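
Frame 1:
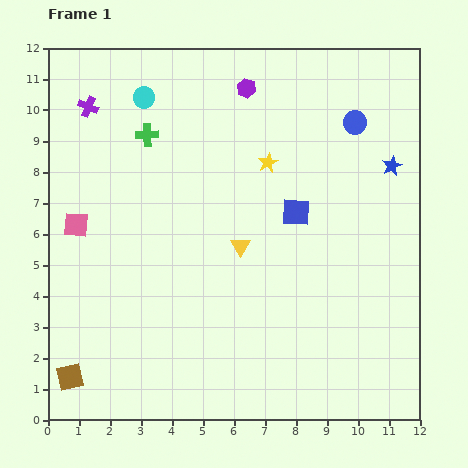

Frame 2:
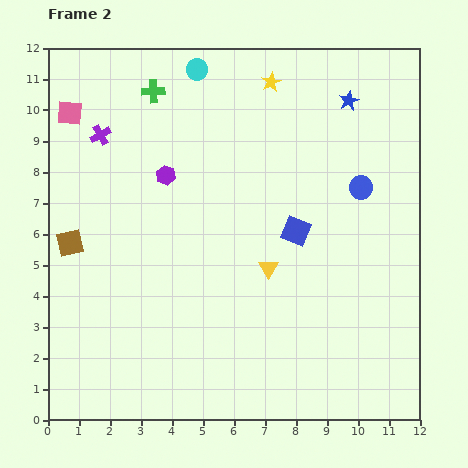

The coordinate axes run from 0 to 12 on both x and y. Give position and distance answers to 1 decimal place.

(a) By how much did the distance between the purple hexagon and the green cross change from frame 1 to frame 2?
-0.8

Distance in frame 1: 3.5. Distance in frame 2: 2.7.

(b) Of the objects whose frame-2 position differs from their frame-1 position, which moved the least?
the blue square

(moved 0.6)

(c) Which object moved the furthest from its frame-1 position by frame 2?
the brown square

(moved 4.3; next 3.8)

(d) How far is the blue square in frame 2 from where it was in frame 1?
0.6

The blue square moved from (8.0, 6.7) to (8.0, 6.1), a distance of √(0.0² + 0.6²) ≈ 0.6.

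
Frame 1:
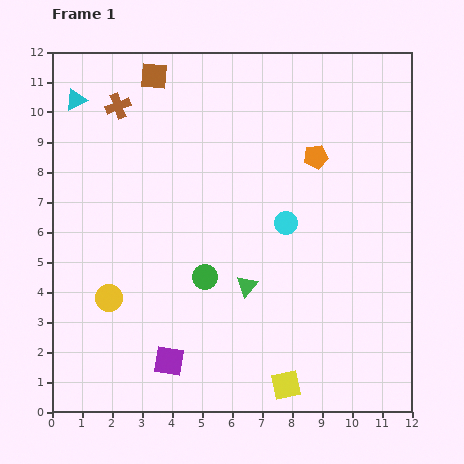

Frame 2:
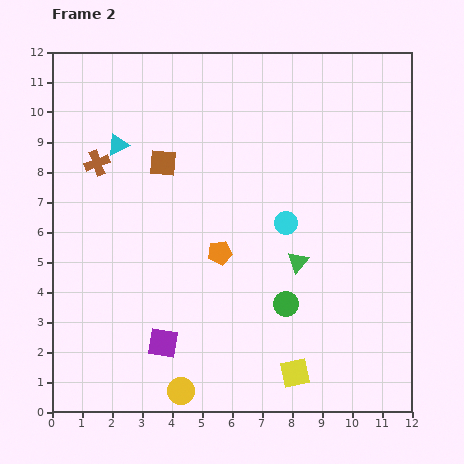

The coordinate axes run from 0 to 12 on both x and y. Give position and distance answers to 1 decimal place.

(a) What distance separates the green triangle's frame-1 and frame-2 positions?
1.9

The green triangle moved from (6.5, 4.2) to (8.2, 5.0), a distance of √(1.7² + 0.8²) ≈ 1.9.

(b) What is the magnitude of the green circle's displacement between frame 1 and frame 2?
2.8

The green circle moved from (5.1, 4.5) to (7.8, 3.6), a distance of √(2.7² + 0.9²) ≈ 2.8.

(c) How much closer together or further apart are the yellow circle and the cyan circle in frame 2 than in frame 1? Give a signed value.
+0.2

Distance in frame 1: 6.4. Distance in frame 2: 6.6.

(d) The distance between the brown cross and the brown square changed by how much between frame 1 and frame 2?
+0.6

Distance in frame 1: 1.6. Distance in frame 2: 2.2.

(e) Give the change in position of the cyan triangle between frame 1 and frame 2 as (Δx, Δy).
(1.4, -1.5)

The cyan triangle was at (0.8, 10.4) in frame 1 and (2.2, 8.9) in frame 2.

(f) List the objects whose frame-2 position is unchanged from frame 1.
the cyan circle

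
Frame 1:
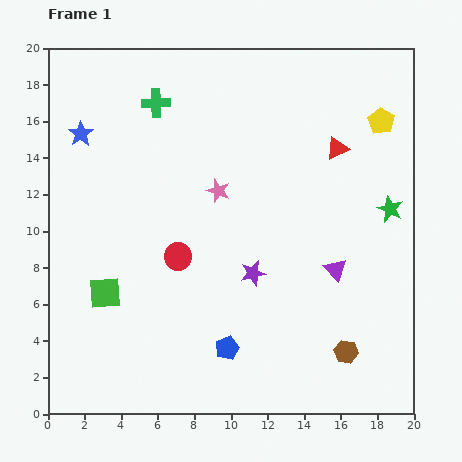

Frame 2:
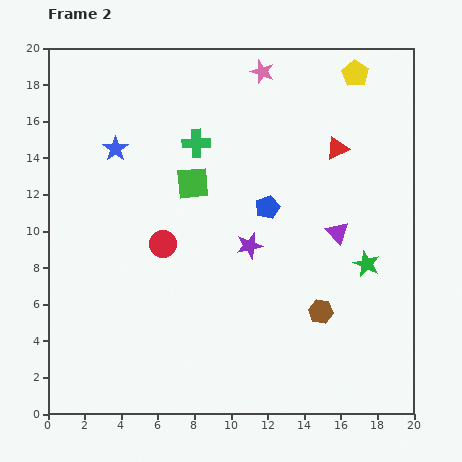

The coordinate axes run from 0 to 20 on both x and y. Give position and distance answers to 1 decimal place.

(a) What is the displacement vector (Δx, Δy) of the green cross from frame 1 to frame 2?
(2.2, -2.2)

The green cross was at (5.9, 17.0) in frame 1 and (8.1, 14.8) in frame 2.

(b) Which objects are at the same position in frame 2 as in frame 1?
the red triangle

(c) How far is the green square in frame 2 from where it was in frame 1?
7.7

The green square moved from (3.1, 6.6) to (7.9, 12.6), a distance of √(4.8² + 6.0²) ≈ 7.7.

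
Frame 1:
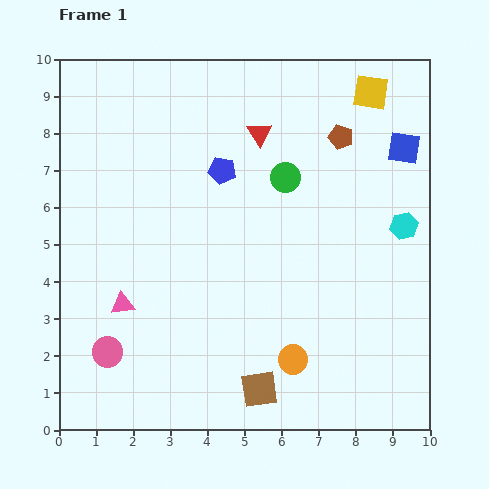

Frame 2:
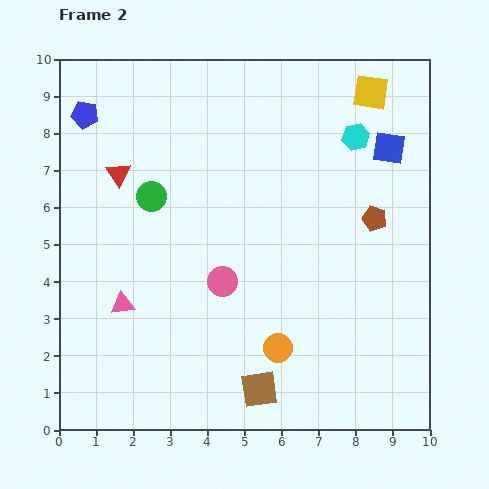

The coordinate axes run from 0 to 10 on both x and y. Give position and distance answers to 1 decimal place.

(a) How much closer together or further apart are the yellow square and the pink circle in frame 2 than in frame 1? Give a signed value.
-3.5

Distance in frame 1: 10.0. Distance in frame 2: 6.5.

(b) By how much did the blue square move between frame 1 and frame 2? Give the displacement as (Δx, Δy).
(-0.4, 0.0)

The blue square was at (9.3, 7.6) in frame 1 and (8.9, 7.6) in frame 2.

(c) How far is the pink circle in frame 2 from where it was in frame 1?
3.6

The pink circle moved from (1.3, 2.1) to (4.4, 4.0), a distance of √(3.1² + 1.9²) ≈ 3.6.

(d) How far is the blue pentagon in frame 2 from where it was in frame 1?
4.0

The blue pentagon moved from (4.4, 7.0) to (0.7, 8.5), a distance of √(3.7² + 1.5²) ≈ 4.0.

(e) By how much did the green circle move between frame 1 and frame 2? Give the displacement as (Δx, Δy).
(-3.6, -0.5)

The green circle was at (6.1, 6.8) in frame 1 and (2.5, 6.3) in frame 2.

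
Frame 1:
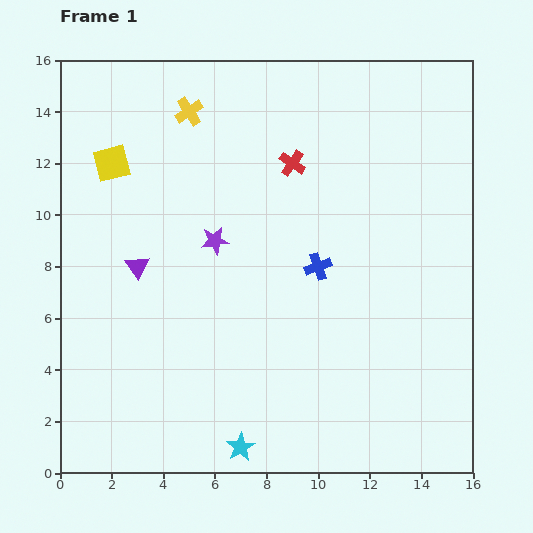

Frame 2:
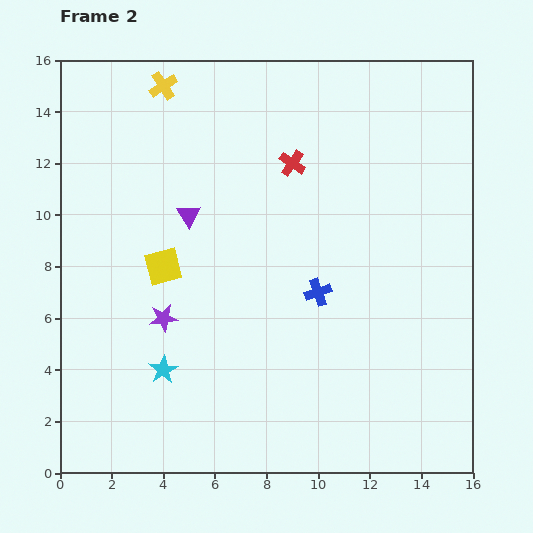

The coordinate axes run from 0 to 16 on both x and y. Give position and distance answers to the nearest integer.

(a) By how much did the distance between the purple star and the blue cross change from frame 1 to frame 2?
+2

Distance in frame 1: 4. Distance in frame 2: 6.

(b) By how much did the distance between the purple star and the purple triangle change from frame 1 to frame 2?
+1

Distance in frame 1: 3. Distance in frame 2: 4.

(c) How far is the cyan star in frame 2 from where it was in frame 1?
4

The cyan star moved from (7, 1) to (4, 4), a distance of √(3² + 3²) ≈ 4.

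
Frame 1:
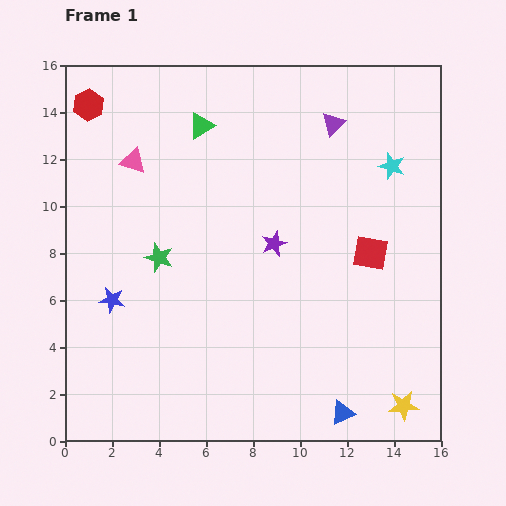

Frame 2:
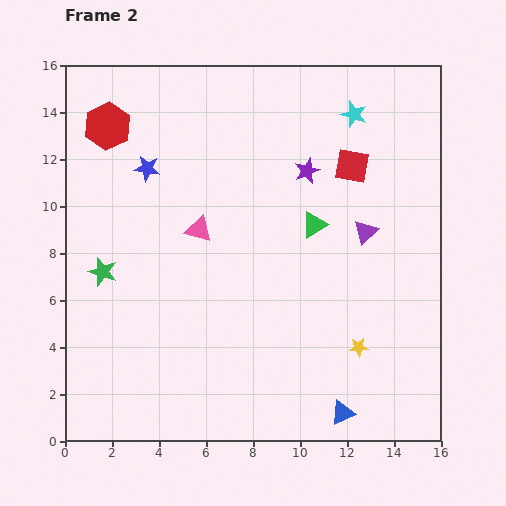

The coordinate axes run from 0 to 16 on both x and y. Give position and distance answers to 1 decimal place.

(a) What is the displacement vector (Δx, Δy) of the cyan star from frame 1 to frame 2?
(-1.6, 2.2)

The cyan star was at (13.9, 11.7) in frame 1 and (12.3, 13.9) in frame 2.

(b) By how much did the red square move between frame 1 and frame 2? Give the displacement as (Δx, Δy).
(-0.8, 3.7)

The red square was at (13.0, 8.0) in frame 1 and (12.2, 11.7) in frame 2.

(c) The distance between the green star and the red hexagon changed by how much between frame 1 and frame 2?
-1.0

Distance in frame 1: 7.2. Distance in frame 2: 6.2.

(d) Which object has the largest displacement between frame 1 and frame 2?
the green triangle

(moved 6.4; next 5.8)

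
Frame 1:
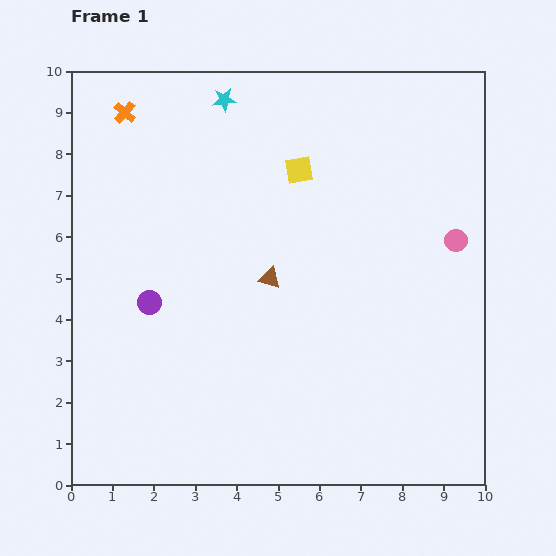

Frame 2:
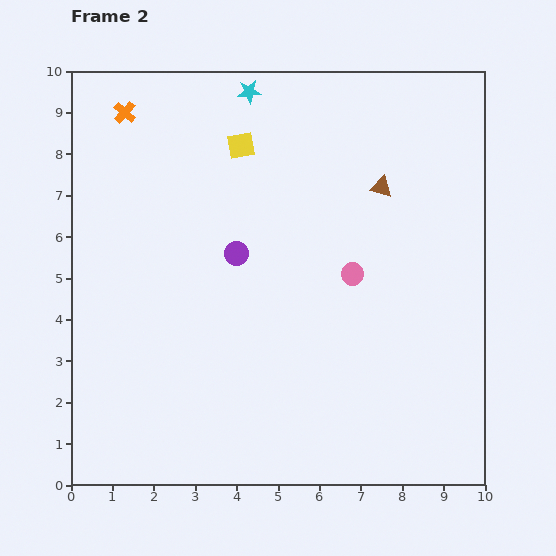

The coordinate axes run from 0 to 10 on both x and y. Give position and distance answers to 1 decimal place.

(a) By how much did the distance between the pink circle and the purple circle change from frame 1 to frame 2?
-4.8

Distance in frame 1: 7.6. Distance in frame 2: 2.8.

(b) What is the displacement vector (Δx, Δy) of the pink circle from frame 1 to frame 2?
(-2.5, -0.8)

The pink circle was at (9.3, 5.9) in frame 1 and (6.8, 5.1) in frame 2.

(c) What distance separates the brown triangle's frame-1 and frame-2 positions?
3.5

The brown triangle moved from (4.8, 5.0) to (7.5, 7.2), a distance of √(2.7² + 2.2²) ≈ 3.5.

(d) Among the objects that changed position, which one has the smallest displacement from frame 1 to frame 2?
the cyan star

(moved 0.6)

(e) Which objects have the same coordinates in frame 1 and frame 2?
the orange cross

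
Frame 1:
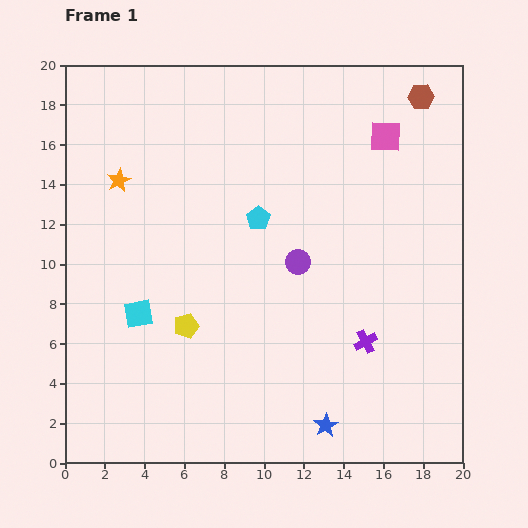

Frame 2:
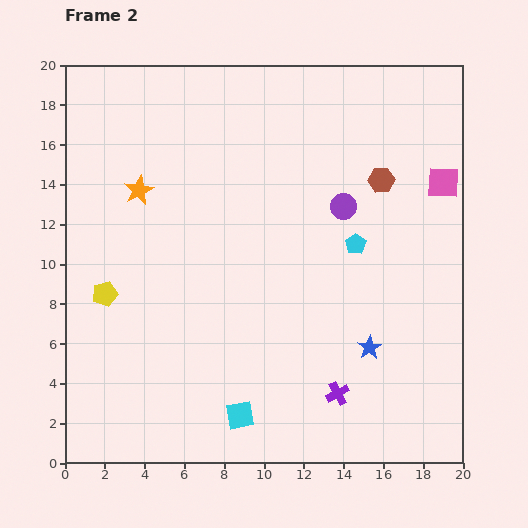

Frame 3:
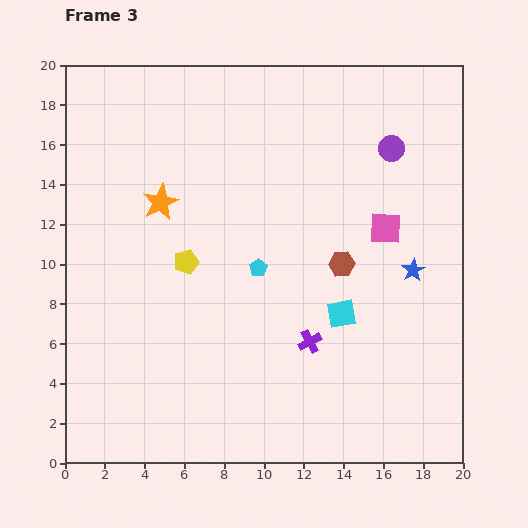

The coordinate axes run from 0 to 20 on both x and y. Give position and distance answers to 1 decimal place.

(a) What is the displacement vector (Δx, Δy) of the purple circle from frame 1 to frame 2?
(2.3, 2.8)

The purple circle was at (11.7, 10.1) in frame 1 and (14.0, 12.9) in frame 2.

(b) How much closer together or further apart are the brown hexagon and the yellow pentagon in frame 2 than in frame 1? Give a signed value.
-1.5

Distance in frame 1: 16.5. Distance in frame 2: 15.0.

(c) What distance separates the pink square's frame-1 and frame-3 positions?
4.6

The pink square moved from (16.1, 16.4) to (16.1, 11.8), a distance of √(0.0² + 4.6²) ≈ 4.6.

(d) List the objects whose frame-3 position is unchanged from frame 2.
none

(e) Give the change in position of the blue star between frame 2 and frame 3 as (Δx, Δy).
(2.2, 3.9)

The blue star was at (15.3, 5.8) in frame 2 and (17.5, 9.7) in frame 3.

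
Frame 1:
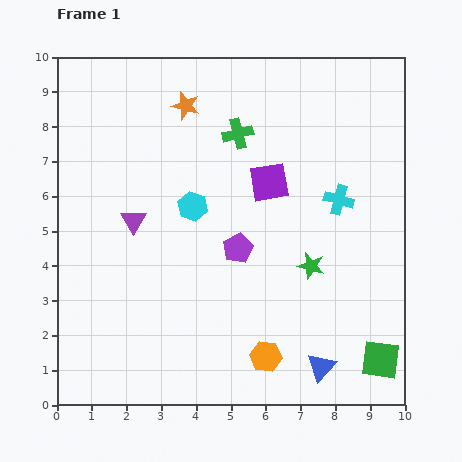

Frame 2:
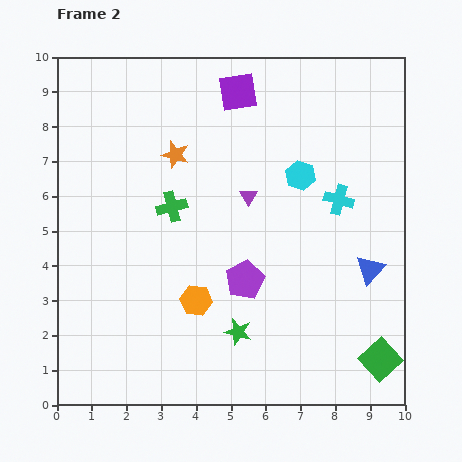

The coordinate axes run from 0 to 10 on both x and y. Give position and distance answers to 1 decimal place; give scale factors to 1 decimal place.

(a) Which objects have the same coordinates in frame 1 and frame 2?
the cyan cross, the green square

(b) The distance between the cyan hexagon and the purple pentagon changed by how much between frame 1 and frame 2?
+1.6

Distance in frame 1: 1.8. Distance in frame 2: 3.4.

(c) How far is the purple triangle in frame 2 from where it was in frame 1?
3.4

The purple triangle moved from (2.2, 5.3) to (5.5, 6.0), a distance of √(3.3² + 0.7²) ≈ 3.4.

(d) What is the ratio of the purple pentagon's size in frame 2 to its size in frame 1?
1.3×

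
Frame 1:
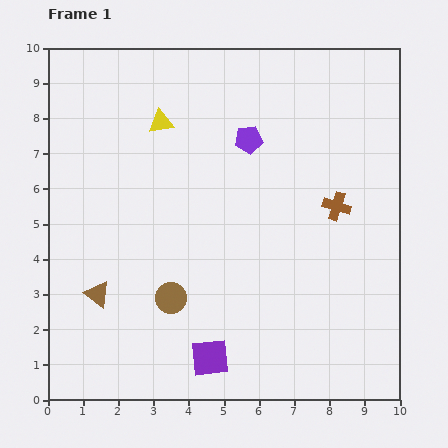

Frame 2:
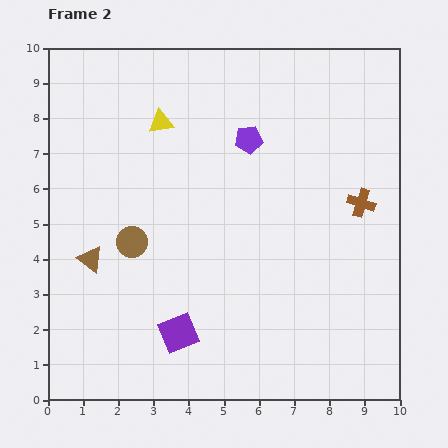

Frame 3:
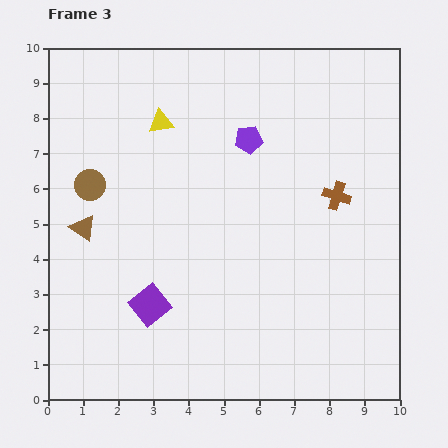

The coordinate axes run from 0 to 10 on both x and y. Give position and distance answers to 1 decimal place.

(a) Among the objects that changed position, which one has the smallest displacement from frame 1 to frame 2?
the brown cross

(moved 0.7)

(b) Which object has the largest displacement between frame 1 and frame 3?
the brown circle

(moved 3.9; next 2.3)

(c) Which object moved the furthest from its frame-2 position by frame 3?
the brown circle

(moved 2.0; next 1.1)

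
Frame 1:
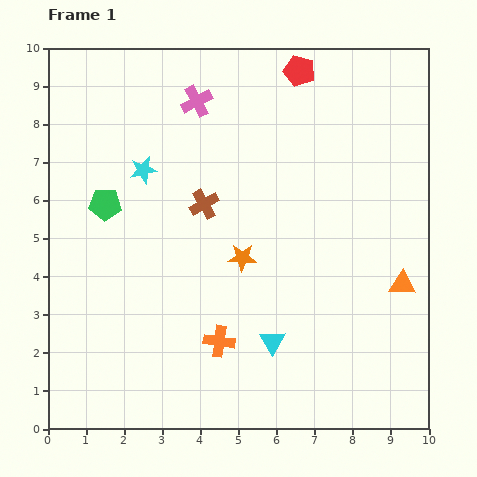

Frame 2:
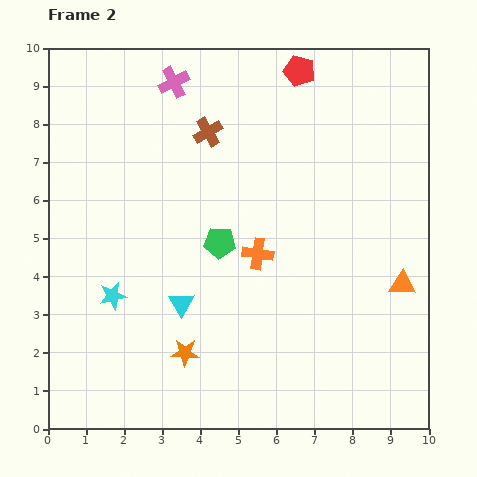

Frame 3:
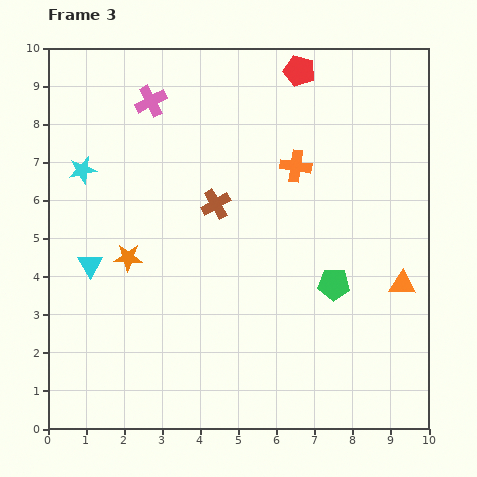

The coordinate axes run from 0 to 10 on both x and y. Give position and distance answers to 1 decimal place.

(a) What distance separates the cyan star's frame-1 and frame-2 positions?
3.4

The cyan star moved from (2.5, 6.8) to (1.7, 3.5), a distance of √(0.8² + 3.3²) ≈ 3.4.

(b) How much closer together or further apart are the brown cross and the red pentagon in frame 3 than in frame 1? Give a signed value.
-0.2

Distance in frame 1: 4.3. Distance in frame 3: 4.1.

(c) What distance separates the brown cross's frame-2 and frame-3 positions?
1.9

The brown cross moved from (4.2, 7.8) to (4.4, 5.9), a distance of √(0.2² + 1.9²) ≈ 1.9.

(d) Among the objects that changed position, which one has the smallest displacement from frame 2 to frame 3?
the pink cross

(moved 0.8)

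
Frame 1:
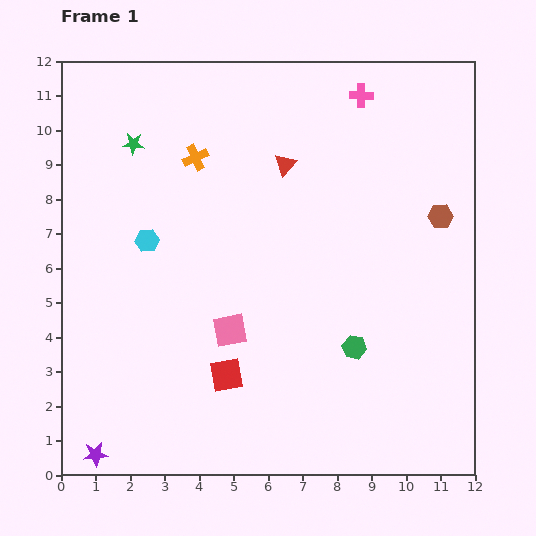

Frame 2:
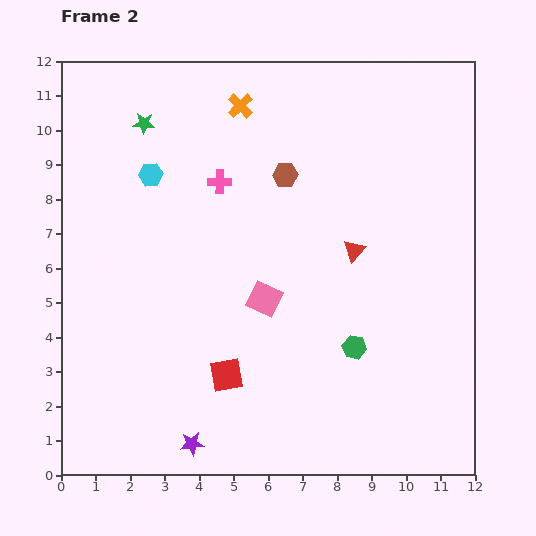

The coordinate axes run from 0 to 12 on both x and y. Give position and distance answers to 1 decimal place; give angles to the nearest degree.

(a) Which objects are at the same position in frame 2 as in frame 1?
the green hexagon, the red square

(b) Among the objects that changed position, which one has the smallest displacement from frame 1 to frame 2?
the green star

(moved 0.7)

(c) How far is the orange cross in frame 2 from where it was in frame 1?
2.0

The orange cross moved from (3.9, 9.2) to (5.2, 10.7), a distance of √(1.3² + 1.5²) ≈ 2.0.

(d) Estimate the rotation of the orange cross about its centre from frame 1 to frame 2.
20° counter-clockwise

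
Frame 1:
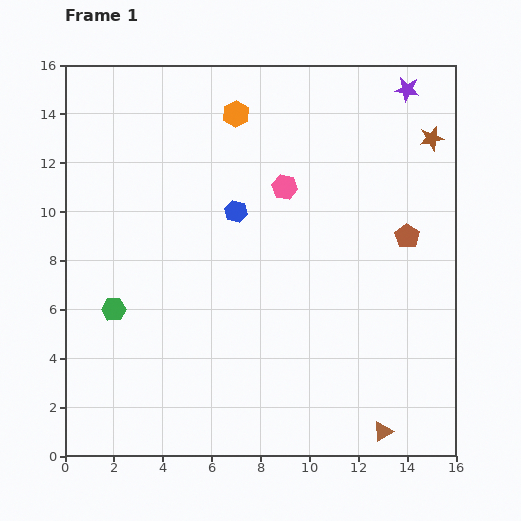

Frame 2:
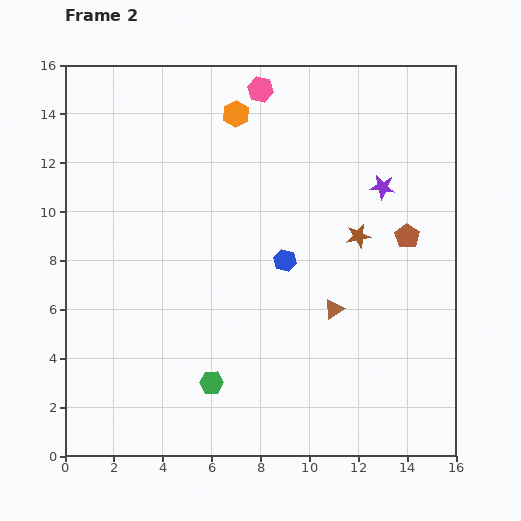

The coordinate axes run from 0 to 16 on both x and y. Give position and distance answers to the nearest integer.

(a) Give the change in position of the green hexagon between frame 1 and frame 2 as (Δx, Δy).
(4, -3)

The green hexagon was at (2, 6) in frame 1 and (6, 3) in frame 2.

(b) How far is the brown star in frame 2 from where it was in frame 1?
5

The brown star moved from (15, 13) to (12, 9), a distance of √(3² + 4²) ≈ 5.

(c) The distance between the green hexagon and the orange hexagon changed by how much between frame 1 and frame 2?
+2

Distance in frame 1: 9. Distance in frame 2: 11.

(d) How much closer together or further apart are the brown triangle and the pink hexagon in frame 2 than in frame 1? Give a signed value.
-2

Distance in frame 1: 11. Distance in frame 2: 9.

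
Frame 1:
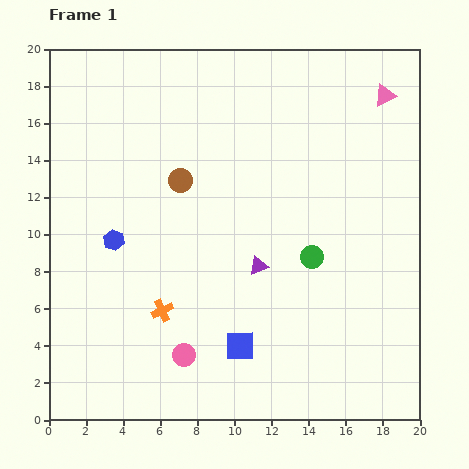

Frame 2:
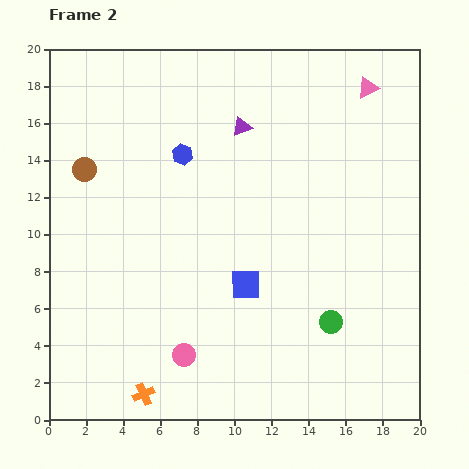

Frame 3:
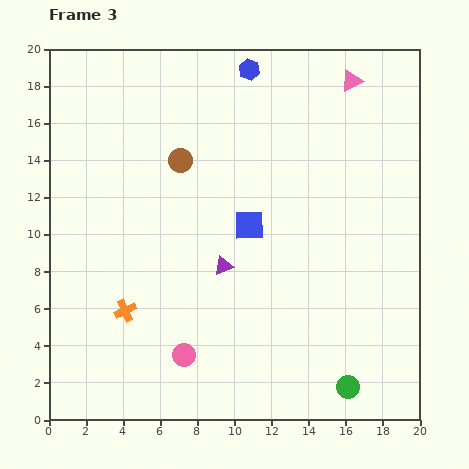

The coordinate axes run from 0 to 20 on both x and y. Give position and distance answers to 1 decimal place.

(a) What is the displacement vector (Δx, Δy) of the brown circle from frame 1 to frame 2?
(-5.2, 0.6)

The brown circle was at (7.1, 12.9) in frame 1 and (1.9, 13.5) in frame 2.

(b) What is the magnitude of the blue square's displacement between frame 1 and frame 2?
3.3

The blue square moved from (10.3, 4.0) to (10.6, 7.3), a distance of √(0.3² + 3.3²) ≈ 3.3.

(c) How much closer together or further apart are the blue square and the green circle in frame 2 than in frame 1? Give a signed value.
-1.2

Distance in frame 1: 6.2. Distance in frame 2: 5.0.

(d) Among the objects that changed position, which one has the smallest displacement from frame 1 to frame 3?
the brown circle

(moved 1.1)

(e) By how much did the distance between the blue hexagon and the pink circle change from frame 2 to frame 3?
+5.0

Distance in frame 2: 10.8. Distance in frame 3: 15.8.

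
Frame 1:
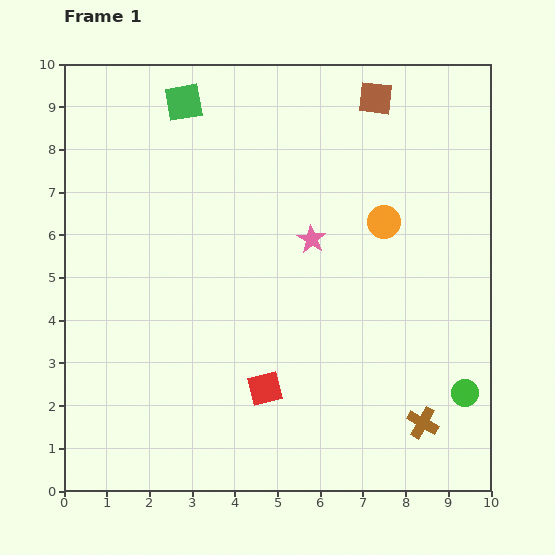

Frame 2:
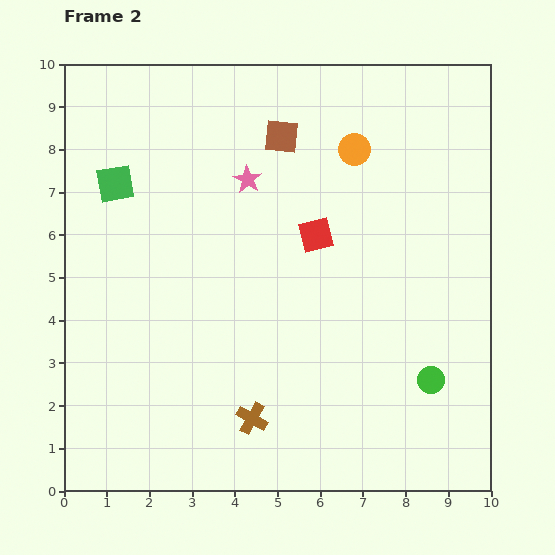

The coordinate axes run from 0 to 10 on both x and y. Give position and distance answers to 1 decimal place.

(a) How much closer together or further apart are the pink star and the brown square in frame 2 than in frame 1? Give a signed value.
-2.3

Distance in frame 1: 3.6. Distance in frame 2: 1.3.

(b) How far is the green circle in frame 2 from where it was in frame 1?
0.9

The green circle moved from (9.4, 2.3) to (8.6, 2.6), a distance of √(0.8² + 0.3²) ≈ 0.9.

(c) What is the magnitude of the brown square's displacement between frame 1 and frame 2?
2.4

The brown square moved from (7.3, 9.2) to (5.1, 8.3), a distance of √(2.2² + 0.9²) ≈ 2.4.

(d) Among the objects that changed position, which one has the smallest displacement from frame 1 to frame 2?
the green circle

(moved 0.9)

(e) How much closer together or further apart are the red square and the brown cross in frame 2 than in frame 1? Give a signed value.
+0.8

Distance in frame 1: 3.8. Distance in frame 2: 4.6.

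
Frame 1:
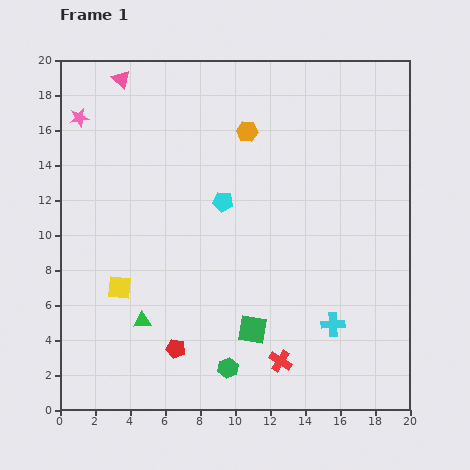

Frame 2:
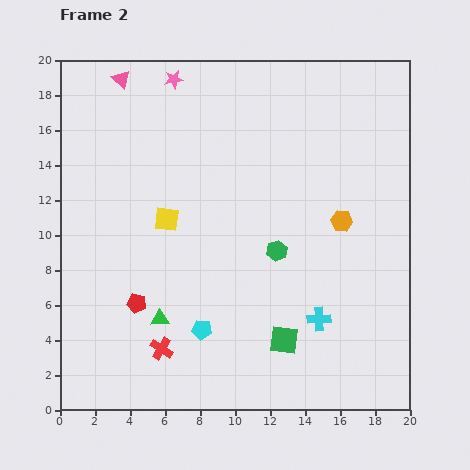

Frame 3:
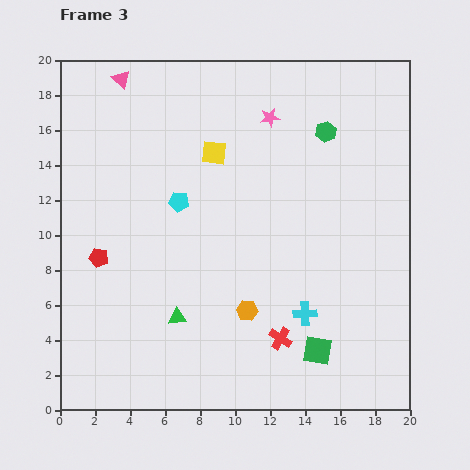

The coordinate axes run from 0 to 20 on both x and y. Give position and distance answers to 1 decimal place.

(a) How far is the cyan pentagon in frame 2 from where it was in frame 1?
7.4

The cyan pentagon moved from (9.3, 11.9) to (8.1, 4.6), a distance of √(1.2² + 7.3²) ≈ 7.4.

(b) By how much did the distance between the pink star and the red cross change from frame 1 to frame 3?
-5.4

Distance in frame 1: 18.0. Distance in frame 3: 12.6.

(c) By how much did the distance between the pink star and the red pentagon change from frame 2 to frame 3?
-0.3

Distance in frame 2: 13.0. Distance in frame 3: 12.7.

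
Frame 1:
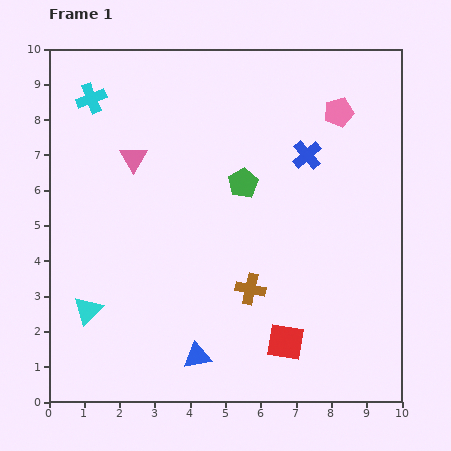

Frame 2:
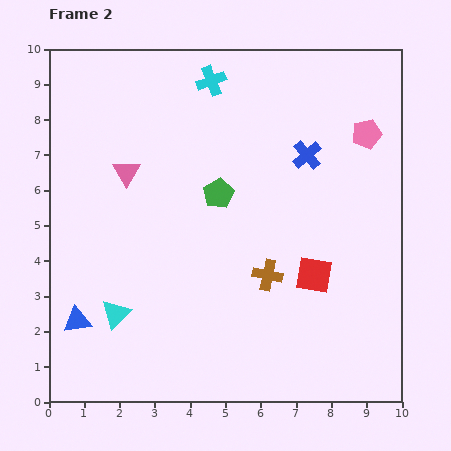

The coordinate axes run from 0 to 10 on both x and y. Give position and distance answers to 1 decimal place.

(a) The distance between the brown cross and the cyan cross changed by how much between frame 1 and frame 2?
-1.3

Distance in frame 1: 7.0. Distance in frame 2: 5.7.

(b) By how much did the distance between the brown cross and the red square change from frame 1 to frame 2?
-0.5

Distance in frame 1: 1.8. Distance in frame 2: 1.3.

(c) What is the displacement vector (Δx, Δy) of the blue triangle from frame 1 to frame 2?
(-3.4, 1.0)

The blue triangle was at (4.2, 1.3) in frame 1 and (0.8, 2.3) in frame 2.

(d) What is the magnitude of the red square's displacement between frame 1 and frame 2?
2.1

The red square moved from (6.7, 1.7) to (7.5, 3.6), a distance of √(0.8² + 1.9²) ≈ 2.1.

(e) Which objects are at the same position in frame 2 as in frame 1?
the blue cross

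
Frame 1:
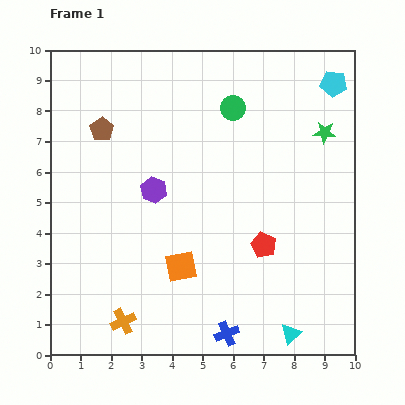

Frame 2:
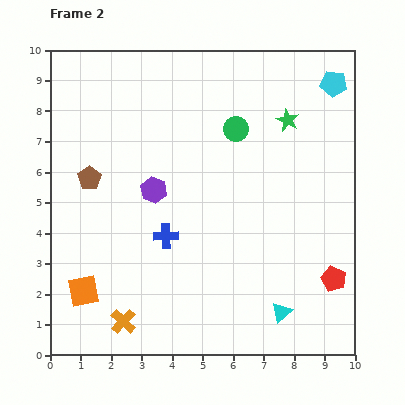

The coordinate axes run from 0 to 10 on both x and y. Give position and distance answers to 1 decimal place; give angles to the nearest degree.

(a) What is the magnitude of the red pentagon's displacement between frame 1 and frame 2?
2.5

The red pentagon moved from (7.0, 3.6) to (9.3, 2.5), a distance of √(2.3² + 1.1²) ≈ 2.5.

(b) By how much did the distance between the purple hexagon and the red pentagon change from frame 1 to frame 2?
+2.6

Distance in frame 1: 4.0. Distance in frame 2: 6.6.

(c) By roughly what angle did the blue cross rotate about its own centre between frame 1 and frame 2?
20° clockwise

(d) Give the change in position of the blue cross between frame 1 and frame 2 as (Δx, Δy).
(-2.0, 3.2)

The blue cross was at (5.8, 0.7) in frame 1 and (3.8, 3.9) in frame 2.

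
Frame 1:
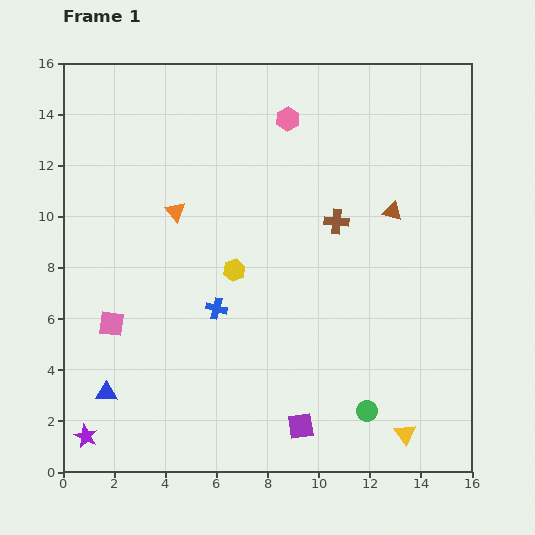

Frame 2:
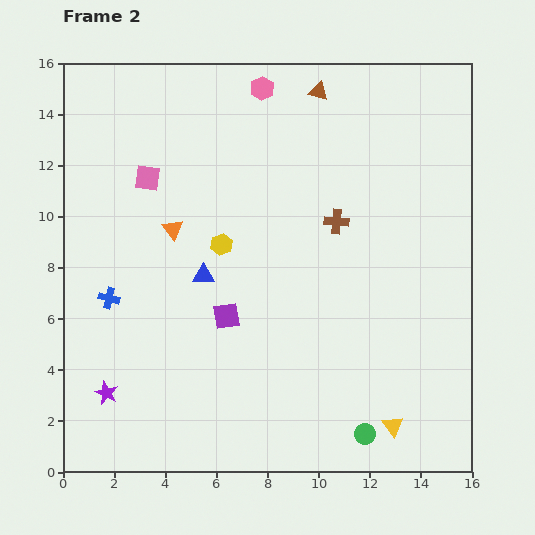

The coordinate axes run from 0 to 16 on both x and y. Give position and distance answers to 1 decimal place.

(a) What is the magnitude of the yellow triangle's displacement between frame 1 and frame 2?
0.6

The yellow triangle moved from (13.4, 1.5) to (12.9, 1.8), a distance of √(0.5² + 0.3²) ≈ 0.6.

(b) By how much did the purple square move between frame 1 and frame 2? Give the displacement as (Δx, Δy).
(-2.9, 4.3)

The purple square was at (9.3, 1.8) in frame 1 and (6.4, 6.1) in frame 2.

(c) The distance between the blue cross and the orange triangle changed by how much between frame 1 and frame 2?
-0.4

Distance in frame 1: 4.1. Distance in frame 2: 3.7.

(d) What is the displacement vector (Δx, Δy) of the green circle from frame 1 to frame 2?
(-0.1, -0.9)

The green circle was at (11.9, 2.4) in frame 1 and (11.8, 1.5) in frame 2.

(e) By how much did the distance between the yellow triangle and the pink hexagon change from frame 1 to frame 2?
+1.1

Distance in frame 1: 13.1. Distance in frame 2: 14.2.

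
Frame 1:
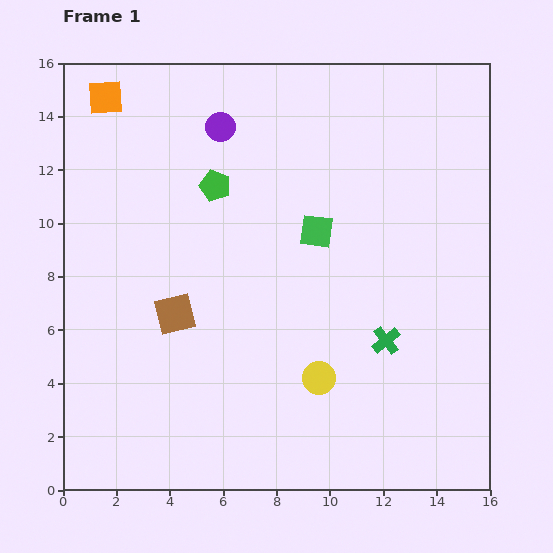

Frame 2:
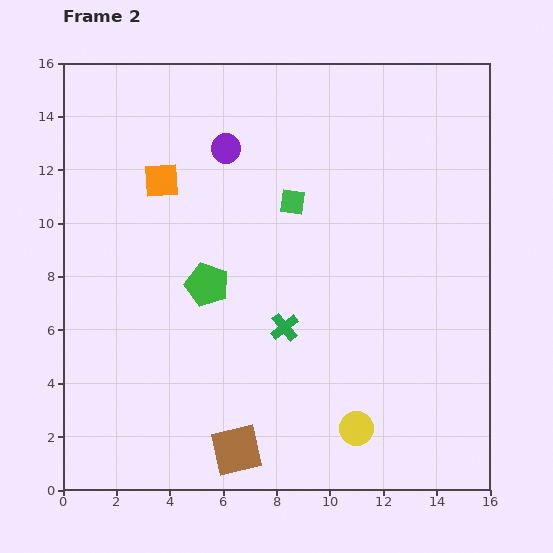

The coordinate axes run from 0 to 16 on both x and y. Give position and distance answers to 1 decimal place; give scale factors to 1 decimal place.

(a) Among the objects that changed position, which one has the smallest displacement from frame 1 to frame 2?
the purple circle

(moved 0.8)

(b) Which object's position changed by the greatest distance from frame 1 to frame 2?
the brown square

(moved 5.6; next 3.8)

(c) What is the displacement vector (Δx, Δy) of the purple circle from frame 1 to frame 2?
(0.2, -0.8)

The purple circle was at (5.9, 13.6) in frame 1 and (6.1, 12.8) in frame 2.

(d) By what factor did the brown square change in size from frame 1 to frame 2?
1.3×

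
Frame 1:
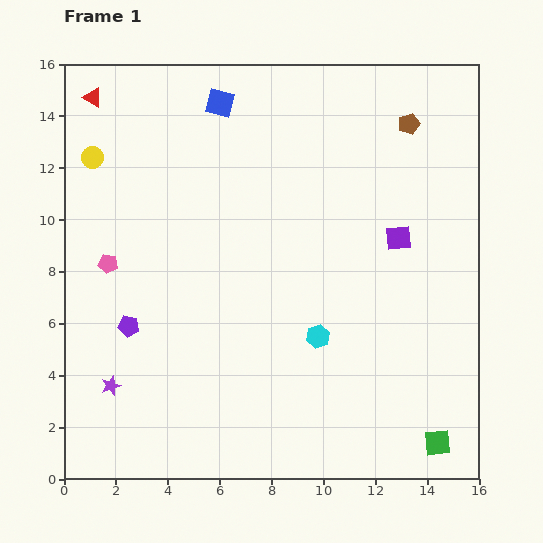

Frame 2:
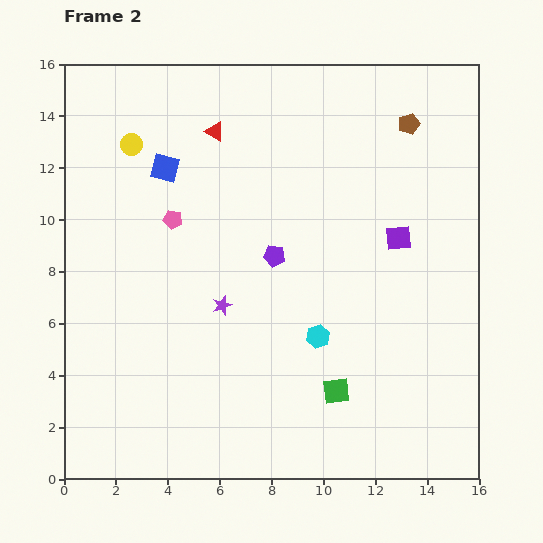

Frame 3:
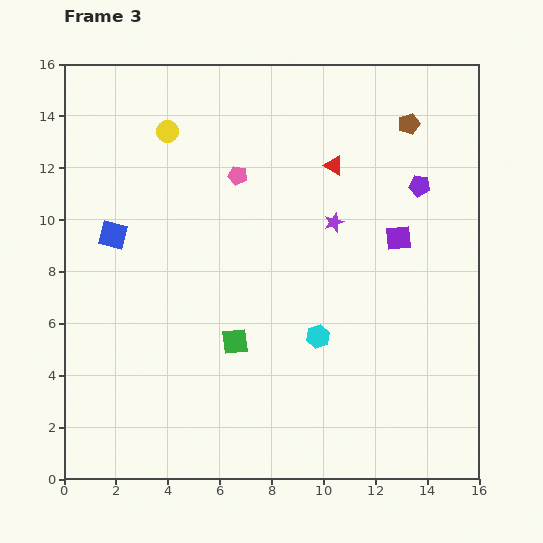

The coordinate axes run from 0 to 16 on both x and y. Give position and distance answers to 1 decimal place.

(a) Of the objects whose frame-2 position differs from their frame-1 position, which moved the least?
the yellow circle

(moved 1.6)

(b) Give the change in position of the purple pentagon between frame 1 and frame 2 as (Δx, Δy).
(5.6, 2.7)

The purple pentagon was at (2.5, 5.9) in frame 1 and (8.1, 8.6) in frame 2.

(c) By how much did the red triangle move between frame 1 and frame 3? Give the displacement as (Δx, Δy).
(9.3, -2.6)

The red triangle was at (1.1, 14.7) in frame 1 and (10.4, 12.1) in frame 3.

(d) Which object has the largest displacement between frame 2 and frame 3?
the purple pentagon

(moved 6.2; next 5.4)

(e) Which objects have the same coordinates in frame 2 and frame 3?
the purple square, the cyan hexagon, the brown pentagon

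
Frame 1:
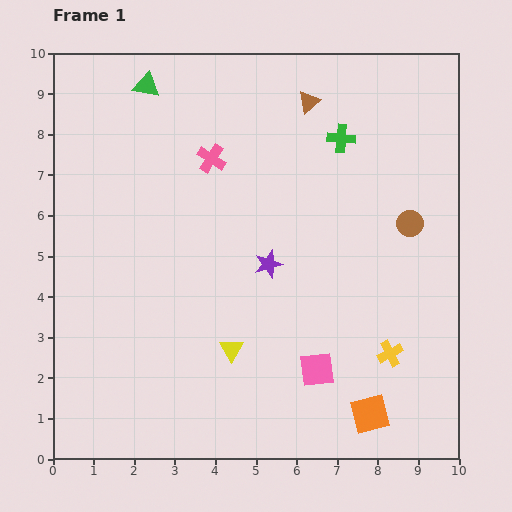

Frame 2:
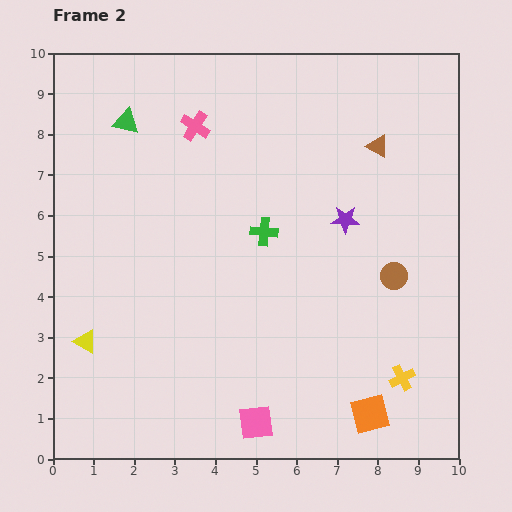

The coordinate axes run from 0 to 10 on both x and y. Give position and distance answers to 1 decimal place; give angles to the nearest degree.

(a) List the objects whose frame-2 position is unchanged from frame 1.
the orange square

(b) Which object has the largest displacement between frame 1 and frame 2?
the yellow triangle

(moved 3.6; next 3.0)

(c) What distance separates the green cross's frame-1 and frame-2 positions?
3.0

The green cross moved from (7.1, 7.9) to (5.2, 5.6), a distance of √(1.9² + 2.3²) ≈ 3.0.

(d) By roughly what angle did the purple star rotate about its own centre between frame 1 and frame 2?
19° clockwise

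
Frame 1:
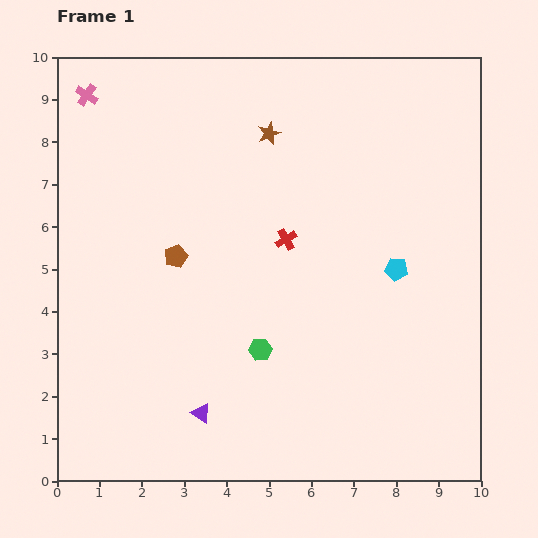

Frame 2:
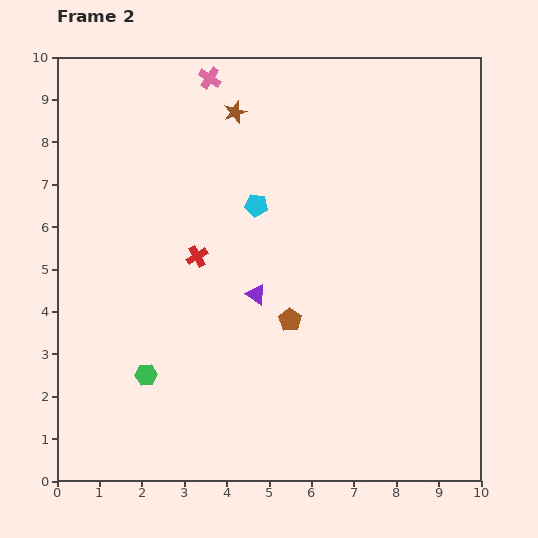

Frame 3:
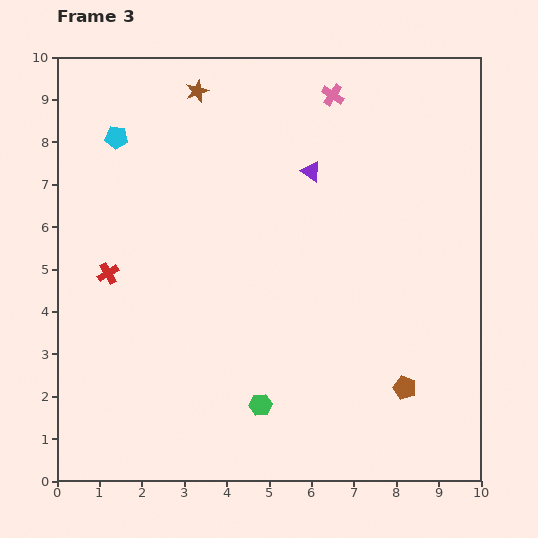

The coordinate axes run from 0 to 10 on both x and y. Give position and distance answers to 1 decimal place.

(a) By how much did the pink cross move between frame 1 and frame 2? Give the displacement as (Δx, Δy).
(2.9, 0.4)

The pink cross was at (0.7, 9.1) in frame 1 and (3.6, 9.5) in frame 2.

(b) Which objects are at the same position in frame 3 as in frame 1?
none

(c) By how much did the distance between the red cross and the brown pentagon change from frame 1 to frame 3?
+4.9

Distance in frame 1: 2.6. Distance in frame 3: 7.5.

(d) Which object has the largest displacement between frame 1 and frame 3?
the cyan pentagon

(moved 7.3; next 6.3)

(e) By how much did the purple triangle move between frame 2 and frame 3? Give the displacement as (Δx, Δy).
(1.3, 2.9)

The purple triangle was at (4.7, 4.4) in frame 2 and (6.0, 7.3) in frame 3.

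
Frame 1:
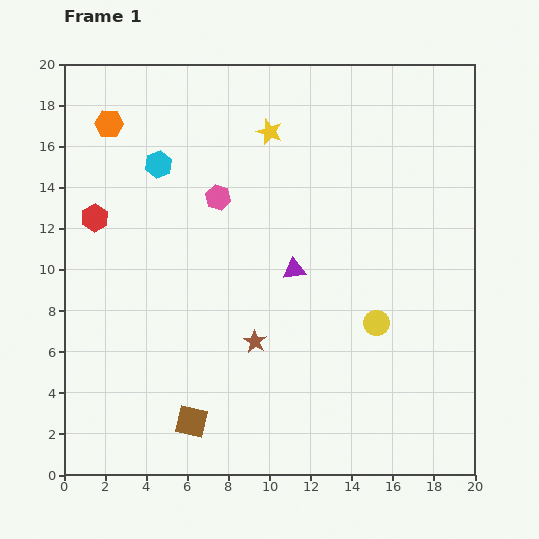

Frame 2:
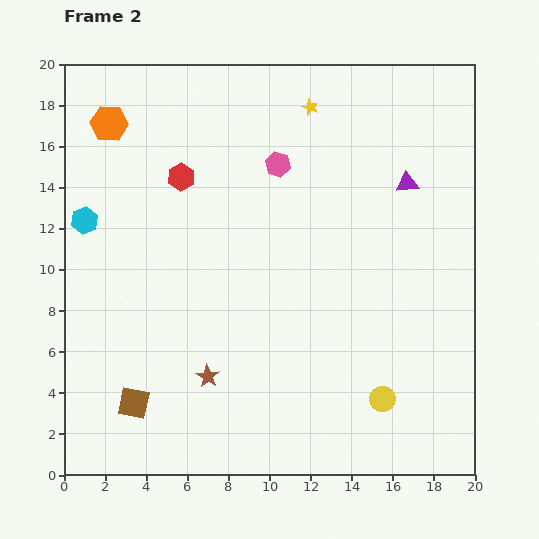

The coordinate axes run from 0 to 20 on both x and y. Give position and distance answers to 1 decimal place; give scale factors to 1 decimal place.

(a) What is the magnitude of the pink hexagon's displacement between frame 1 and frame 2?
3.3

The pink hexagon moved from (7.5, 13.5) to (10.4, 15.1), a distance of √(2.9² + 1.6²) ≈ 3.3.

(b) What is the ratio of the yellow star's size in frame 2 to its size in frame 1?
0.6×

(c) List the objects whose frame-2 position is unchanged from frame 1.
the orange hexagon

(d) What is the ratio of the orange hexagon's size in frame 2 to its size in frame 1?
1.3×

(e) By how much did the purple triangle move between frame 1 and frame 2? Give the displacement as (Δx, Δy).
(5.5, 4.2)

The purple triangle was at (11.2, 10.0) in frame 1 and (16.7, 14.2) in frame 2.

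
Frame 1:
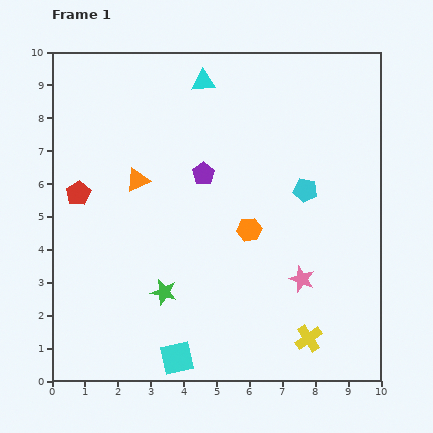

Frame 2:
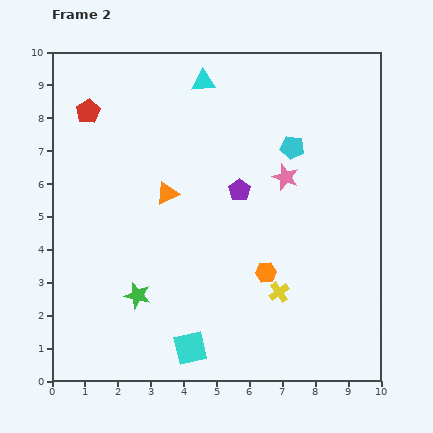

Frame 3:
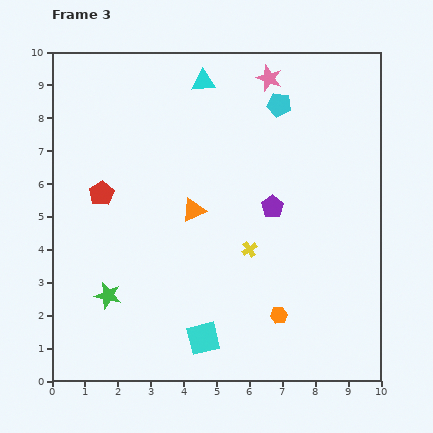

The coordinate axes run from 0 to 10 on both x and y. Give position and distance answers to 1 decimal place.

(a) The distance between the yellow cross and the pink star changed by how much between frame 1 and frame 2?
+1.7

Distance in frame 1: 1.8. Distance in frame 2: 3.5.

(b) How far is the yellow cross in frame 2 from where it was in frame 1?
1.7

The yellow cross moved from (7.8, 1.3) to (6.9, 2.7), a distance of √(0.9² + 1.4²) ≈ 1.7.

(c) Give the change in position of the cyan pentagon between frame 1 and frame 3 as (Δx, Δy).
(-0.8, 2.6)

The cyan pentagon was at (7.7, 5.8) in frame 1 and (6.9, 8.4) in frame 3.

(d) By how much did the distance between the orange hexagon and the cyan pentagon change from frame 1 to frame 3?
+4.3

Distance in frame 1: 2.1. Distance in frame 3: 6.4.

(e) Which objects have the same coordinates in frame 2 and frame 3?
the cyan triangle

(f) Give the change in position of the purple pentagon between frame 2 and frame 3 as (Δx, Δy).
(1.0, -0.5)

The purple pentagon was at (5.7, 5.8) in frame 2 and (6.7, 5.3) in frame 3.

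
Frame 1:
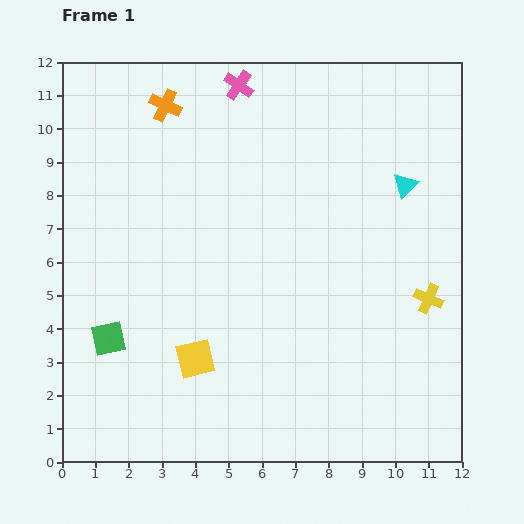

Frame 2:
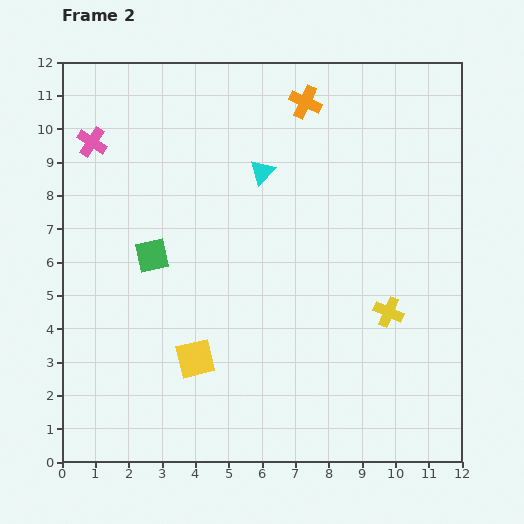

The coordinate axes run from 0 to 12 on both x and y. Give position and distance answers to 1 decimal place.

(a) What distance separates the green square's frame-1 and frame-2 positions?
2.8

The green square moved from (1.4, 3.7) to (2.7, 6.2), a distance of √(1.3² + 2.5²) ≈ 2.8.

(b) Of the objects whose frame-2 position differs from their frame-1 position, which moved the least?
the yellow cross

(moved 1.3)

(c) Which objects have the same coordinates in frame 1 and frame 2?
the yellow square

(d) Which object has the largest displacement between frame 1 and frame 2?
the pink cross

(moved 4.7; next 4.3)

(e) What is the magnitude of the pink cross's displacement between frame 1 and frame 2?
4.7

The pink cross moved from (5.3, 11.3) to (0.9, 9.6), a distance of √(4.4² + 1.7²) ≈ 4.7.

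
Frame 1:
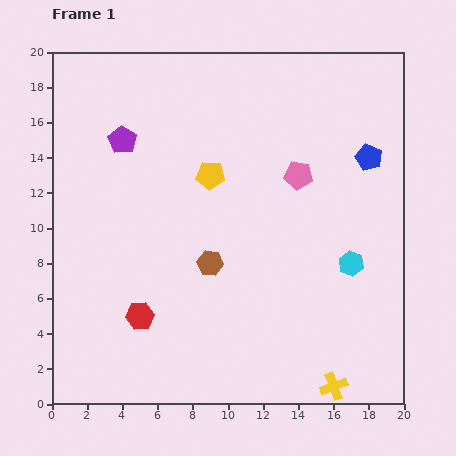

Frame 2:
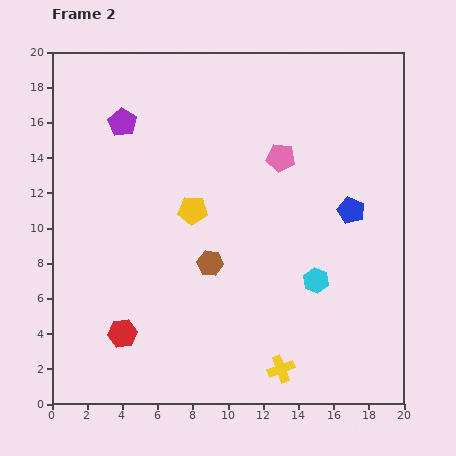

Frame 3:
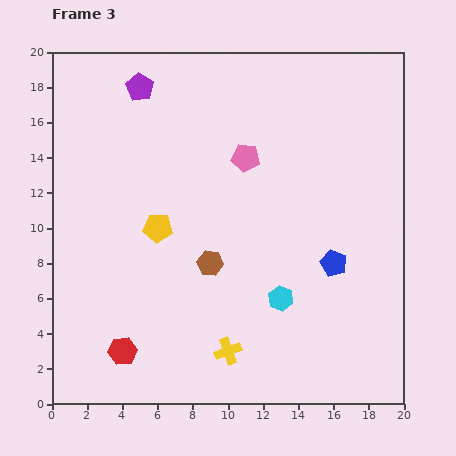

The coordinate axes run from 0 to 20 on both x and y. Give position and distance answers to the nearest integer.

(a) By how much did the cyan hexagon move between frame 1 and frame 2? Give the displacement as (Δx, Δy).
(-2, -1)

The cyan hexagon was at (17, 8) in frame 1 and (15, 7) in frame 2.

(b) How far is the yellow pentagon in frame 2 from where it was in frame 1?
2

The yellow pentagon moved from (9, 13) to (8, 11), a distance of √(1² + 2²) ≈ 2.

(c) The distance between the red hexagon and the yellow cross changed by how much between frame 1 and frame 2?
-3

Distance in frame 1: 12. Distance in frame 2: 9.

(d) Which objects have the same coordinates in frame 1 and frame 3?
the brown hexagon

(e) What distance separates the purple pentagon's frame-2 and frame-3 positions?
2

The purple pentagon moved from (4, 16) to (5, 18), a distance of √(1² + 2²) ≈ 2.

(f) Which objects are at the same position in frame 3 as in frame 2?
the brown hexagon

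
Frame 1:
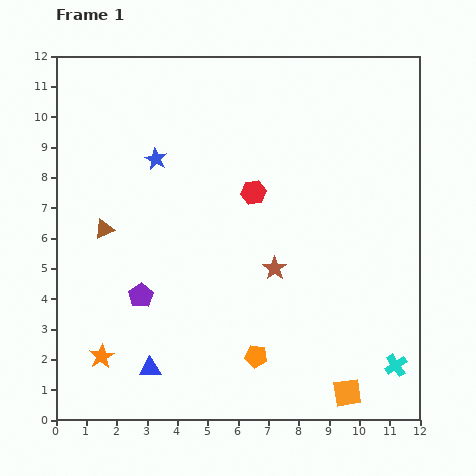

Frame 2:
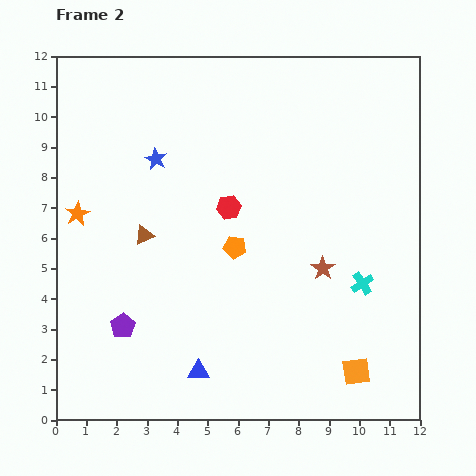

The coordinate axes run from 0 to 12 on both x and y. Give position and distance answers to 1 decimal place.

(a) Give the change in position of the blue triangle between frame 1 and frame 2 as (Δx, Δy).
(1.6, -0.1)

The blue triangle was at (3.1, 1.7) in frame 1 and (4.7, 1.6) in frame 2.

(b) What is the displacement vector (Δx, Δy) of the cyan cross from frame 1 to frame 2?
(-1.1, 2.7)

The cyan cross was at (11.2, 1.8) in frame 1 and (10.1, 4.5) in frame 2.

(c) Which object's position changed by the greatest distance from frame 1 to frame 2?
the orange star

(moved 4.8; next 3.7)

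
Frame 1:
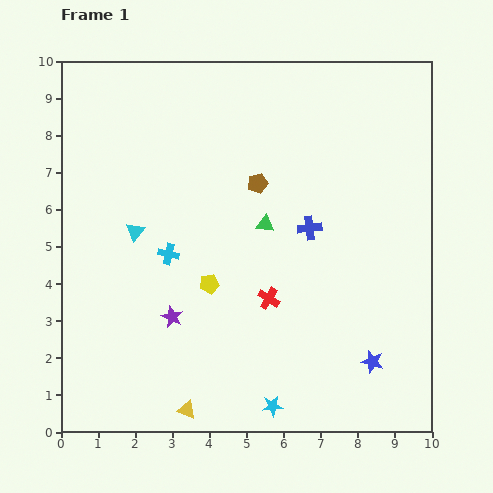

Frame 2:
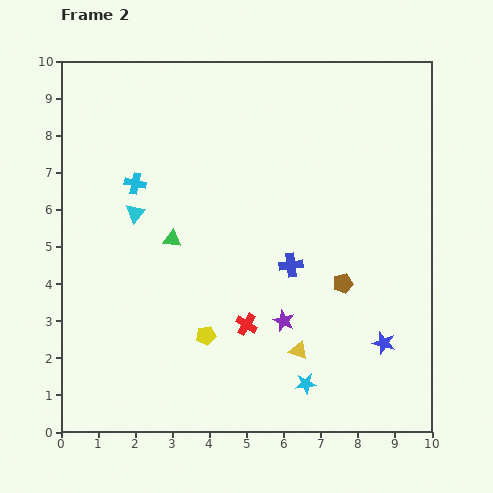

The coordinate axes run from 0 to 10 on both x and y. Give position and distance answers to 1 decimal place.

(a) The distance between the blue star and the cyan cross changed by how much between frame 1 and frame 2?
+1.8

Distance in frame 1: 6.2. Distance in frame 2: 8.0.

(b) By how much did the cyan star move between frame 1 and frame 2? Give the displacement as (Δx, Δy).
(0.9, 0.6)

The cyan star was at (5.7, 0.7) in frame 1 and (6.6, 1.3) in frame 2.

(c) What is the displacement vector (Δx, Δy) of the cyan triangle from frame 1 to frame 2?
(0.0, 0.5)

The cyan triangle was at (2.0, 5.4) in frame 1 and (2.0, 5.9) in frame 2.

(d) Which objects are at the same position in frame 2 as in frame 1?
none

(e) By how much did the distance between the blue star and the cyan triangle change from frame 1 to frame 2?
+0.3

Distance in frame 1: 7.3. Distance in frame 2: 7.6.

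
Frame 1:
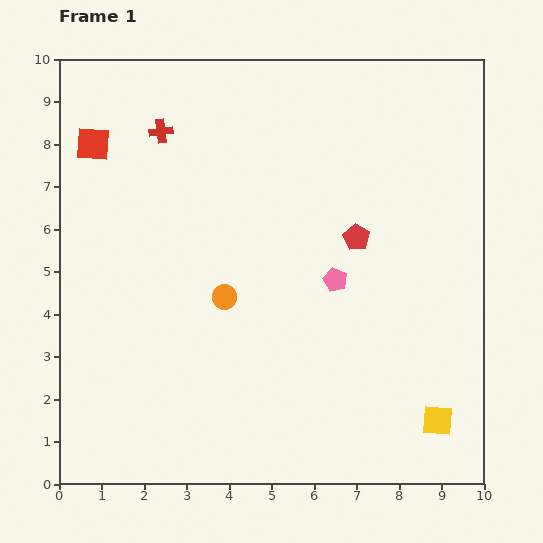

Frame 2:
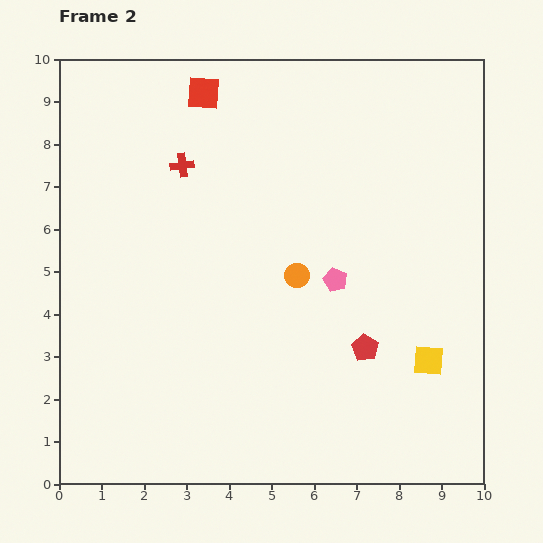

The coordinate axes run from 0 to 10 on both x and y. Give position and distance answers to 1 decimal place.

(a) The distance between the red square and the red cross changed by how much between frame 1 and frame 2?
+0.2

Distance in frame 1: 1.6. Distance in frame 2: 1.8.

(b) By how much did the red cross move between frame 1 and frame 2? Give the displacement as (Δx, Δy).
(0.5, -0.8)

The red cross was at (2.4, 8.3) in frame 1 and (2.9, 7.5) in frame 2.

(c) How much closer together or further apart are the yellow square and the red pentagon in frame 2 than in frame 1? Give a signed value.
-3.2

Distance in frame 1: 4.7. Distance in frame 2: 1.5.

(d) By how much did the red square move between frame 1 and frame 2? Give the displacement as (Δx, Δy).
(2.6, 1.2)

The red square was at (0.8, 8.0) in frame 1 and (3.4, 9.2) in frame 2.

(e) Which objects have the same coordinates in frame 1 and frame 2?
the pink pentagon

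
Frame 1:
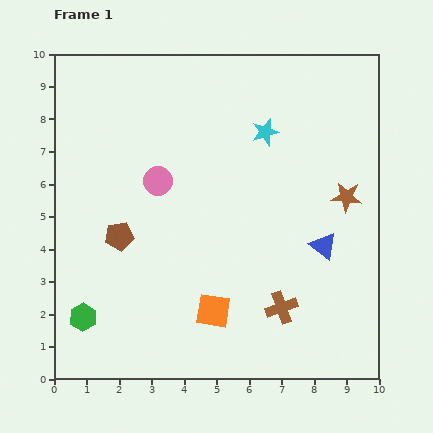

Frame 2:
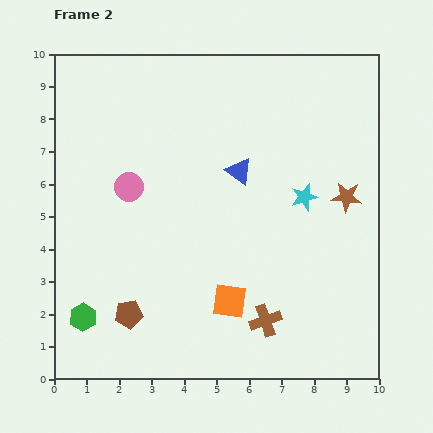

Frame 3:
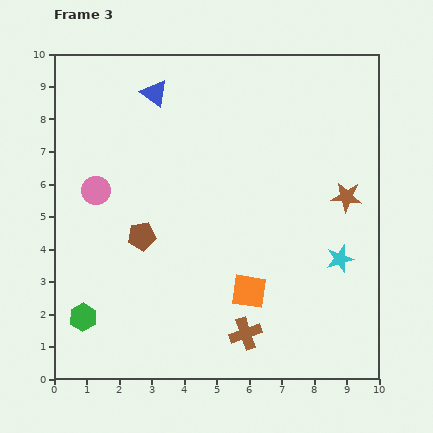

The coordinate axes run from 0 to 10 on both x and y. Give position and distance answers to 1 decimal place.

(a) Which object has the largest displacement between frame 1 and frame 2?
the blue triangle

(moved 3.5; next 2.4)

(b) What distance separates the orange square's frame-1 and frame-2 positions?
0.6

The orange square moved from (4.9, 2.1) to (5.4, 2.4), a distance of √(0.5² + 0.3²) ≈ 0.6.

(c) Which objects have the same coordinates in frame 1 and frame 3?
the green hexagon, the brown star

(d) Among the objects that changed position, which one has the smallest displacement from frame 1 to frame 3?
the brown pentagon

(moved 0.7)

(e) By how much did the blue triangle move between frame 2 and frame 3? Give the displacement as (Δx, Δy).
(-2.6, 2.4)

The blue triangle was at (5.7, 6.4) in frame 2 and (3.1, 8.8) in frame 3.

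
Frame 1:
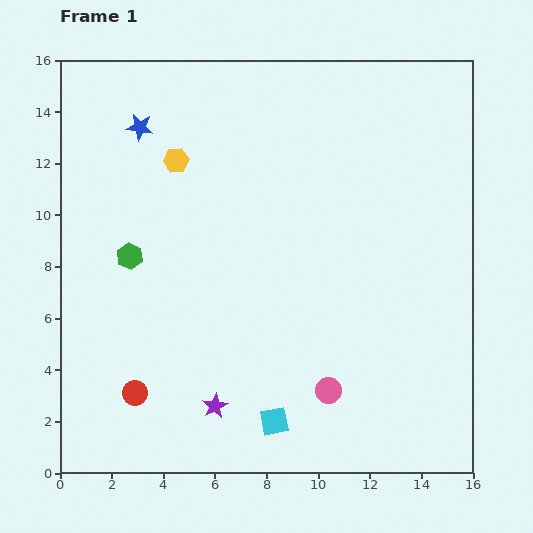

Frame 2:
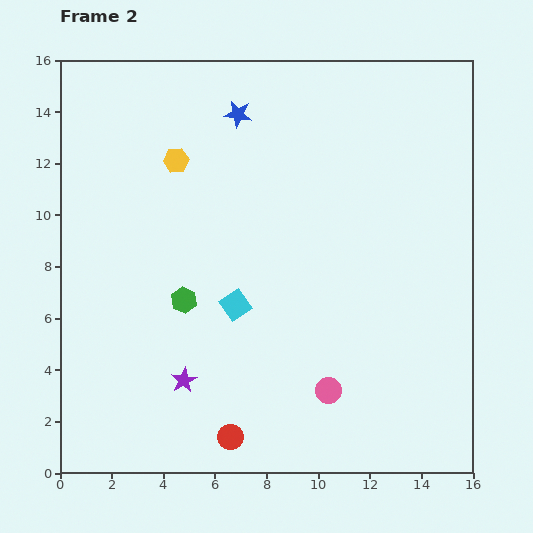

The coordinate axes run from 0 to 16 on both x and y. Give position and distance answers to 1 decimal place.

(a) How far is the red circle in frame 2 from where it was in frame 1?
4.1

The red circle moved from (2.9, 3.1) to (6.6, 1.4), a distance of √(3.7² + 1.7²) ≈ 4.1.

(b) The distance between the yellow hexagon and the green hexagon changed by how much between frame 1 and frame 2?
+1.3

Distance in frame 1: 4.1. Distance in frame 2: 5.4.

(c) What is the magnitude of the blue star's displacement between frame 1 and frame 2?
3.8

The blue star moved from (3.1, 13.4) to (6.9, 13.9), a distance of √(3.8² + 0.5²) ≈ 3.8.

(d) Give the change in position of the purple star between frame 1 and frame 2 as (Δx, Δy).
(-1.2, 1.0)

The purple star was at (6.0, 2.6) in frame 1 and (4.8, 3.6) in frame 2.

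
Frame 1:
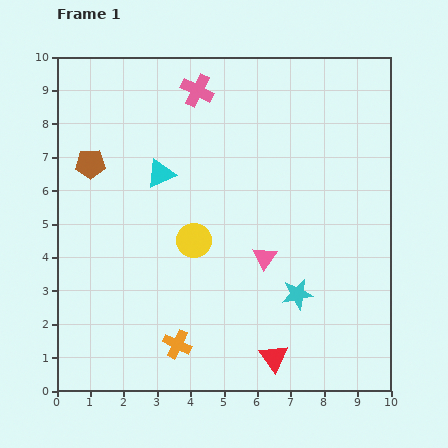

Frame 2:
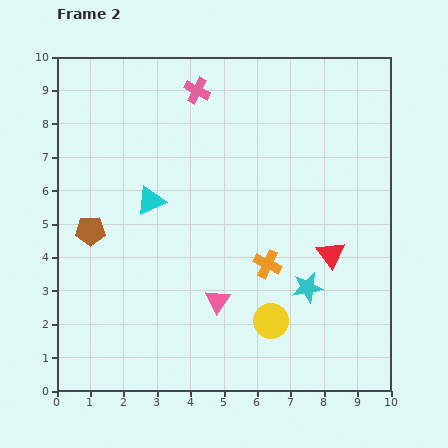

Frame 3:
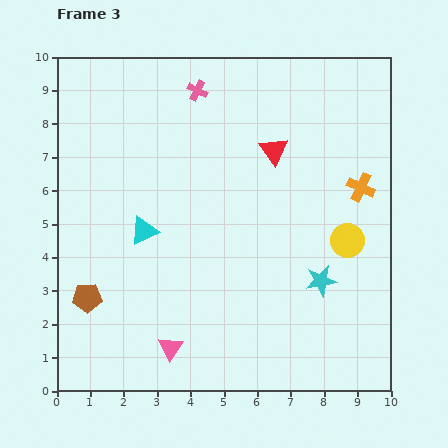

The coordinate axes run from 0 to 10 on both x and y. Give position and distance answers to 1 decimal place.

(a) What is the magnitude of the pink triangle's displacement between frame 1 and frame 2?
1.9

The pink triangle moved from (6.2, 4.0) to (4.8, 2.7), a distance of √(1.4² + 1.3²) ≈ 1.9.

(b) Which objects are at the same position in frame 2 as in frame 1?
the pink cross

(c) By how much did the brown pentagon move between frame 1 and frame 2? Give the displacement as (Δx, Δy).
(0.0, -2.0)

The brown pentagon was at (1.0, 6.8) in frame 1 and (1.0, 4.8) in frame 2.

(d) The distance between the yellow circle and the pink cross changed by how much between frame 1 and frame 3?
+1.9

Distance in frame 1: 4.5. Distance in frame 3: 6.4.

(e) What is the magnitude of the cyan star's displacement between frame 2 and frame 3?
0.4

The cyan star moved from (7.5, 3.1) to (7.9, 3.3), a distance of √(0.4² + 0.2²) ≈ 0.4.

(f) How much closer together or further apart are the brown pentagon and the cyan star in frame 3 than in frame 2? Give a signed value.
+0.3

Distance in frame 2: 6.7. Distance in frame 3: 7.0.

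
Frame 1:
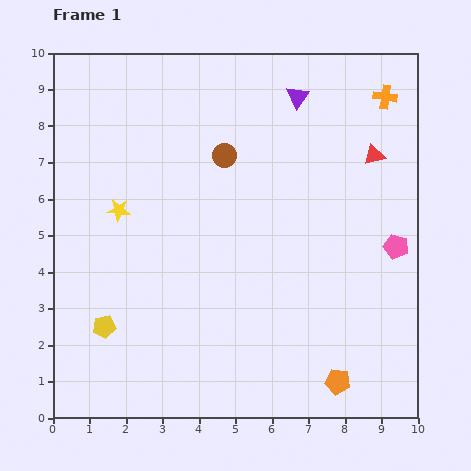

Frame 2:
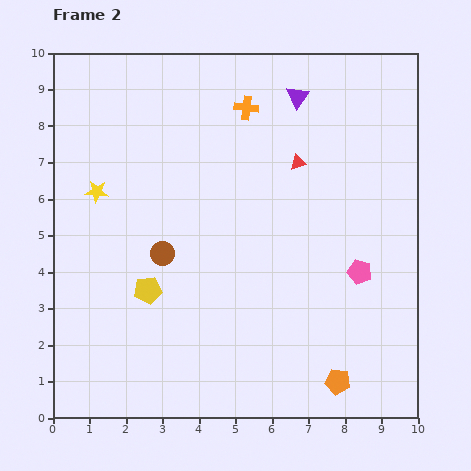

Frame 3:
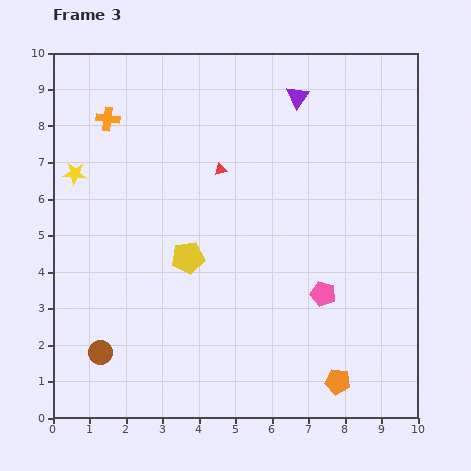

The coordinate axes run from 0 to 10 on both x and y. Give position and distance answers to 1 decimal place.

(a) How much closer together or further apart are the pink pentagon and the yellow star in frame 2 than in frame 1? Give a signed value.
-0.2

Distance in frame 1: 7.7. Distance in frame 2: 7.5.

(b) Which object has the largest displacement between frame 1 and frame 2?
the orange cross

(moved 3.8; next 3.2)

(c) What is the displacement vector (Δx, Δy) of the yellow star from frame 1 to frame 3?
(-1.2, 1.0)

The yellow star was at (1.8, 5.7) in frame 1 and (0.6, 6.7) in frame 3.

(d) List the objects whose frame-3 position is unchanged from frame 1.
the purple triangle, the orange pentagon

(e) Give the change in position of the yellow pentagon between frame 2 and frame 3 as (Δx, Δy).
(1.1, 0.9)

The yellow pentagon was at (2.6, 3.5) in frame 2 and (3.7, 4.4) in frame 3.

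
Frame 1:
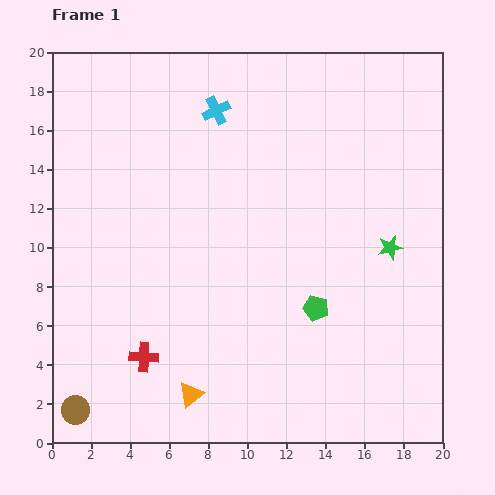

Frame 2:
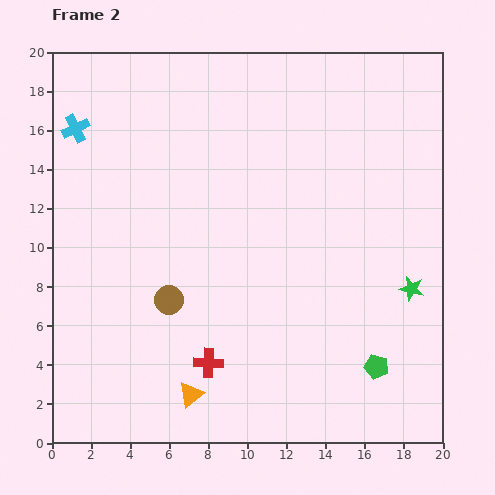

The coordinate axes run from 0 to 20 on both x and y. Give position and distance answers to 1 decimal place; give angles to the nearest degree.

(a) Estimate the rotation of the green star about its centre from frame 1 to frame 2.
25° clockwise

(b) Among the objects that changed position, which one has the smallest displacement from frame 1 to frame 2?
the green star

(moved 2.4)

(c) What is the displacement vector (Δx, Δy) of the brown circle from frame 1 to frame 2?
(4.8, 5.6)

The brown circle was at (1.2, 1.7) in frame 1 and (6.0, 7.3) in frame 2.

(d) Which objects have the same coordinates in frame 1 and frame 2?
the orange triangle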